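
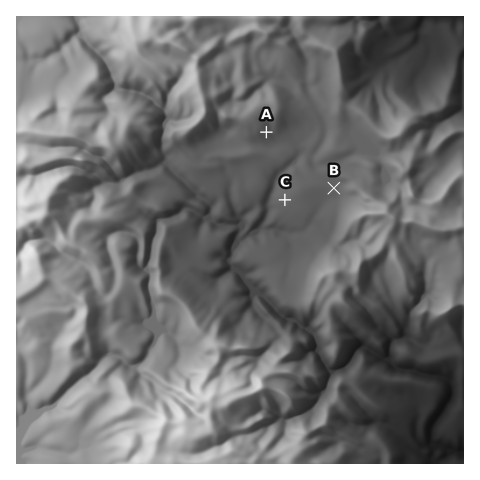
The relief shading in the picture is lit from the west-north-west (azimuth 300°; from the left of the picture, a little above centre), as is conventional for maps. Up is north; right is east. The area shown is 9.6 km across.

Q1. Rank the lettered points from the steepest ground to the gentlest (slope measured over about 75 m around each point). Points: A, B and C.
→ A C B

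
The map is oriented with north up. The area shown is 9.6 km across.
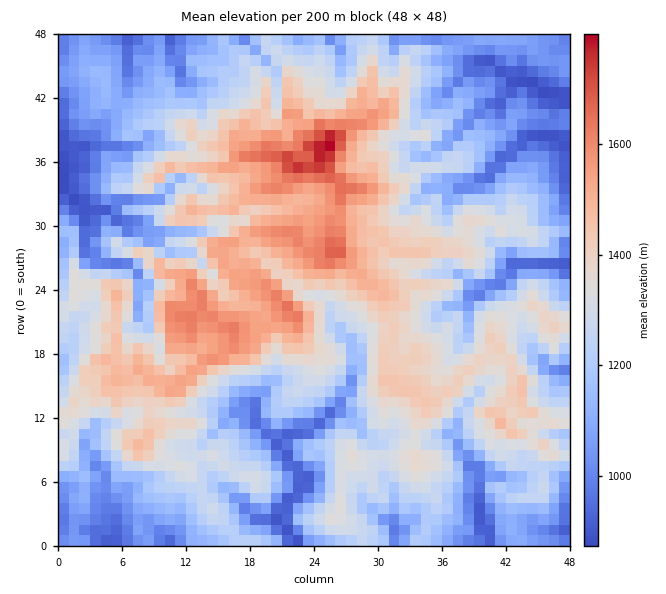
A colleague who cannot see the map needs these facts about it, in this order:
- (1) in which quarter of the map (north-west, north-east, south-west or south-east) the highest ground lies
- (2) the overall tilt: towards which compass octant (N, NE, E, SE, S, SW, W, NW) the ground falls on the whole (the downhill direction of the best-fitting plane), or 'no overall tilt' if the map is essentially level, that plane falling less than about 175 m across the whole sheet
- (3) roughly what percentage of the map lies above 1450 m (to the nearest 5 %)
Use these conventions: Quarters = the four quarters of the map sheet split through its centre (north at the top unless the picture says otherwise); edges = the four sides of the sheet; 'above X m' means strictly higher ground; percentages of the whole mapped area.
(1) The highest point lies in the north-east quarter of the map.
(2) On the whole the map has no overall tilt.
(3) About 15 % of the map lies above 1450 m.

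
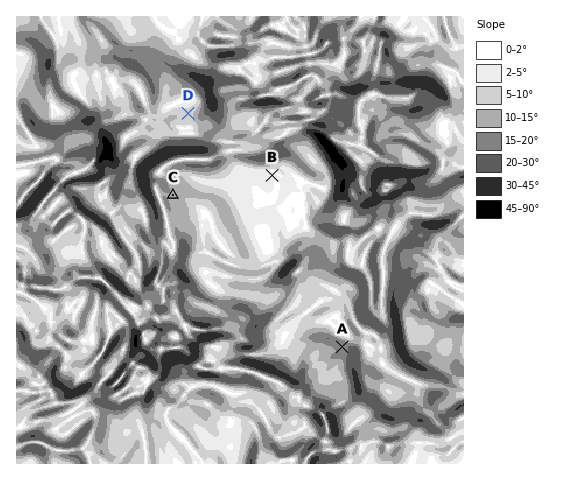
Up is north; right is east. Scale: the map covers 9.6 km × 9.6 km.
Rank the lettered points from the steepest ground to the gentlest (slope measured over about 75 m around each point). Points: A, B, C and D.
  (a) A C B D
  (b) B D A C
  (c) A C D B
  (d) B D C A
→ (c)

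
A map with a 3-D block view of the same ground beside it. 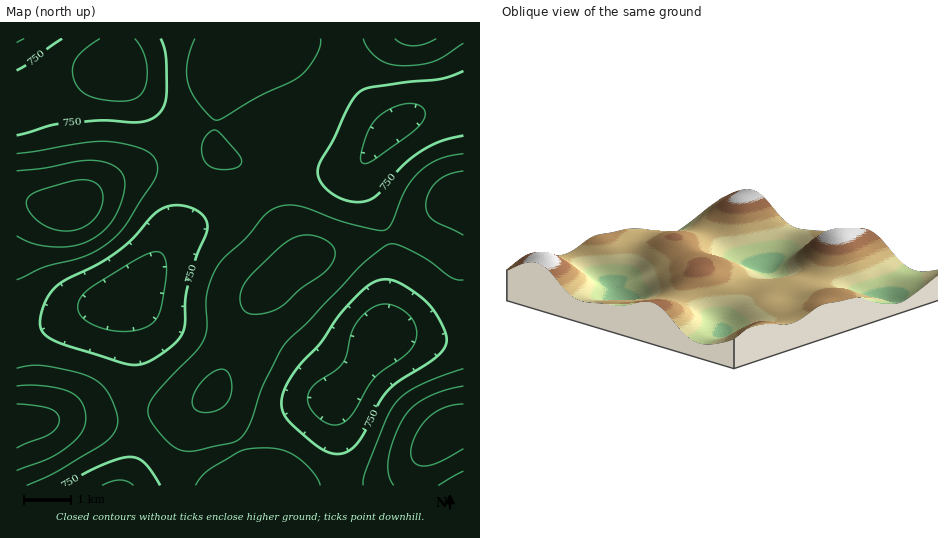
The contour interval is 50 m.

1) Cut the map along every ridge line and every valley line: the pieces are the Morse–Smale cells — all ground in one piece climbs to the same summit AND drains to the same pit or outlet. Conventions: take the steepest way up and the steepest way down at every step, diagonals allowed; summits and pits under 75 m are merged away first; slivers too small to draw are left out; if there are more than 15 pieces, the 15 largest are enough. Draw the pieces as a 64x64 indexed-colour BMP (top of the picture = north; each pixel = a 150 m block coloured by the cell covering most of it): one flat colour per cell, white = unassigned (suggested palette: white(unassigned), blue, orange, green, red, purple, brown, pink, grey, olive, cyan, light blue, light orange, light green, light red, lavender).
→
<image width="64" height="64" href="data:image/bmp;base64,Qk12CAAAAAAAAHYAAAAoAAAAQAAAAEAAAAABAAQAAAAAAAAIAAATCwAAEwsAABAAAAAAAAAA////ALR3HwAOf/8ALKAsACgn1gC9Z5QAS1aMAMJ34wB/f38AIr28AM++FwDox64AeLv/AIrfmACWmP8A1bDFALu7u7u7u7u7qqqqqqqqqqqqoRERERERFVVVVVVd3d3du7u7u7u7u7uqqqqqqqqqqqoREREREREVVVVVVV3d3d27u7u7u7u7u6qqqqqqqqqqoRERERERERVVVVVVXd3d3bu7u7u7u7u7uqqqqqqqqqqhERERERERVVVVVVVV3d3du7u7u7u7u7u6qqqqqqqqqhERERERERFVVVVVVVXd3d27u7u7u7u7u7qqqqqqqqqqEREREREREVVVVVVVVV3d3bu7u7u7u7u7uqqqqqqqqqERERERERERVVVVVVVVVd3du7u7u7u7u7u6qqqqqqqqoRERERERERFVVVVVVVVVXd27u7u7u7u7u7qqqqqqqqoREREREREREVVVVVVVVVVVXXd3d7u7u7u7uqqqqqqqqhERERERERERVVVVVVVVVVVVd3d3d3d3d3dzOqqqqqqhERERERERERFVVVVVVVVVVVV3d3d3d3d3dzMzMzM6qqEREREREREREVVVVVVVVVVVVXd3d3d3d3d3MzMzMzM6ERERERERERERVVVVVVVVVVVVd3d3d3d3d3czMzMzMzMREREREREREREVVVVVVVVVVVV3d3d3d3d3d3MzMzMzMzERERERERERERFVVVVVVVVVVXd3d3d3d3d3czMzMzMzMREREREREREREVVVVVVVVVVVd3d3d3d3d3dzMzMzMzMzERERERERERERFVVVVVVVVVV3d3d3d3d3d3MzMzMzMzMRERERERERERERVVVVVVVVVXd3d3d3d3d3czMzMzMzMzERERERERERERFVVVVVVVVVd3d3d3d3d3dzMzMzMzMzMRERERERERERERVVVVVVVVV3d3d3d3d3d3MzMzMzMzMzEREREREREREREVVVVVVVVUd3d3d3d3d3czMzMzMzMzMRERERERERERERVVURERERRER3d3d3d3czMzMzMzMzMxERERERERERERERERERERFERER3d3d3dzMzMzMzMzMzMREREREREREREREREREREURERER3d3d3MzMzMzMzMzMxERERERERERERERERERERRERERERHd3czMzMzMzMzMzMRERERERERERERERERERFEREREREREdzMzMzMzMzMzMxEREREREREREREREREREUREREREREREMzMzMzMzMzMzMRERERERERERERERERERRERERERERERDMzMzMzMzMzMzERERERERERERERERERFEREREREREREQzMzMzMzMzMzMxEREREREREREREREREUREREREREREREMzMzMzMzMzMzMRERERERERERERERERRERERERERERERDMzMzMzMzMzMzERERERERERERERERFEREREREREREREMzMzMzMzMzMzMzEREREREREREREREURERERERERERERDMzMzMzMzMzMzIiIhERERERERERERREREREREREREREMzMzMzMzMzMzIiIiIiIRERERERERFERERERERERERERDMzMzMzMzMzMiIiIiIiIiEREREREUREREREREREREREMzMzMzMzMzMiIiIiIiIiIiERERERRERERERERERERERDMzMzMzMzMiIiIiIiIiIiIiERERFEREREREREREREREMzMzMzMzMyIiIiIiIiIiIiIiEREUREREREREREREREQzMzMzMzMyIiIiIiIiIiIiIiIhERRGZmZmRERERERERDMzMzMzMyIiIiIiIiIiIiIiIiIhFmZmZmZkREREREREMzMzMzMyIiIiIiIiIiIiIiIiIiImZmZmZmZkREREREQzMzMzMzIiIiIiIiIiIiIiIiIiIiZmZmZmZmZkRERERDMzMzMzIiIiIiIiIiIiIiIiIiIiJmZmZmZmZmZEREREMzMzMzMiIiIiIiIiIiIiIiIiIiImZmZmZmZmZmZkREQzMzMzMiIiIiIiIiIiIiIiIiIiIiZmZmZmZmZmZmZmZDMzMzMiIiIiIiIiIiIiIiIiIiIiJmZmZmZmZmZmZmZmiIgzIiIiIiIiIiIiIiIiIiIiIiImZmZmZmZmZmZmZmiIiIIiIiIiIiIiIiIiIiIiIiIiIiZmZmZmZmZmZmZmaIiIgiIiIiIiIiIiIiIiIiIiIiIiJmZmZmZmZmZmZmaIiIiCIiIiIiIiIiIiIiIiIiIiIiImZmZmZmZmZmZmZoiIiIIiIiIiIiIiIiIiIiKSIiIiIiZmZmZmZmZmZmZoiIiIiCIiIiIiIiIiIiIiKZmSIiIiJmZmZmZmZmZmZoiIiIiIIiIiIiIiIiIiIiKZmZmZIiImZmZmZmZmZmZmiIiIiIgiIiIiIiIiIiIiIpmZmZmZmZzMZmZmZmZmZmiIiIiIiCIiIiIiIiIiIiIpmZmZmZmZnMzMZmZmZmZmiIiIiIiIIiIiIiIiIiIiIpmZmZmZmZmczMzMxmZmZmiIiIiIiIgiIiIiIiIiIiIimZmZmZmZmZzMzMzMxmZmiIiIiIiIiCIiIiIiIiIiIimZmZmZmZmZnMzMzMzMzMiIiIiIiIiIgiIiIiIiIiIiKZmZmZmZmZmczMzMzMzMyIiIiIiIiIiIIiIiIiIiIiKZmZmZmZmZmZzMzMzMzMzIiIiIiIiIiIiIgiIiIiIiIpmZmZmZmZmZnMzMzMzMzMyIiIiIiIiIiIiIIiIiIiIimZmZmZmZmZmczMzMzMzMzIiIiIiIiIiIiIiIIiIiIiKZmZmZmZmZmZ"/>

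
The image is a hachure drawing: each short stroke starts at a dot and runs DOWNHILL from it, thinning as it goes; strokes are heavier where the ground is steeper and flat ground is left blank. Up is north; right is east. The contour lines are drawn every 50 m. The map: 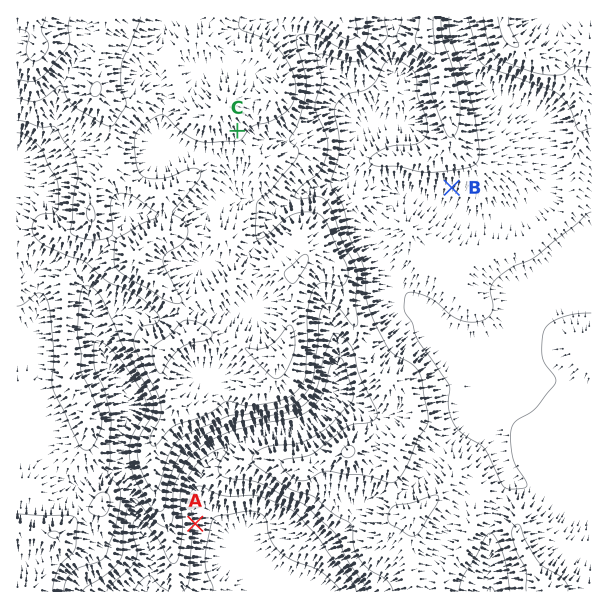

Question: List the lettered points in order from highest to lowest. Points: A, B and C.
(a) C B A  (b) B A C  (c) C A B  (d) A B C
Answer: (a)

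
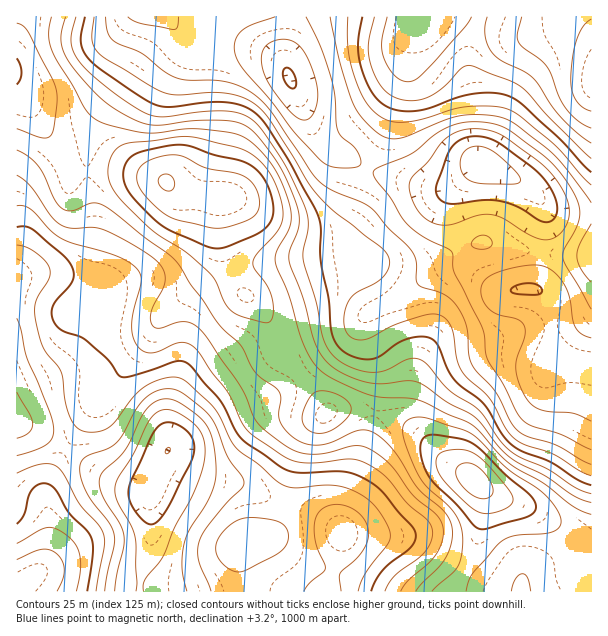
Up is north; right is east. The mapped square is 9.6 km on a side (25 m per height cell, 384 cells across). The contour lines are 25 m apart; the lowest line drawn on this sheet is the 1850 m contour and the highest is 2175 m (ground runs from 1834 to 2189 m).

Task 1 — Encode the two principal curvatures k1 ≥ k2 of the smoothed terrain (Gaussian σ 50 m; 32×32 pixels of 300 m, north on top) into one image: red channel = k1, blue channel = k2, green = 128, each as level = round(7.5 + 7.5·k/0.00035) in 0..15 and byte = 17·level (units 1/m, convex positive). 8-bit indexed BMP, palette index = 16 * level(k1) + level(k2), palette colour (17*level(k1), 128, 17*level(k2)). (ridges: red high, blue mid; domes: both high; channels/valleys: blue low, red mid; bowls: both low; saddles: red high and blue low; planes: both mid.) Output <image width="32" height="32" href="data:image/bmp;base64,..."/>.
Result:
<image width="32" height="32" href="data:image/bmp;base64,Qk02CAAAAAAAADYEAAAoAAAAIAAAACAAAAABAAgAAAAAAAAEAAATCwAAEwsAAAABAAAAAAAAAIAAABGAAAAigAAAM4AAAESAAABVgAAAZoAAAHeAAACIgAAAmYAAAKqAAAC7gAAAzIAAAN2AAADugAAA/4AAAACAEQARgBEAIoARADOAEQBEgBEAVYARAGaAEQB3gBEAiIARAJmAEQCqgBEAu4ARAMyAEQDdgBEA7oARAP+AEQAAgCIAEYAiACKAIgAzgCIARIAiAFWAIgBmgCIAd4AiAIiAIgCZgCIAqoAiALuAIgDMgCIA3YAiAO6AIgD/gCIAAIAzABGAMwAigDMAM4AzAESAMwBVgDMAZoAzAHeAMwCIgDMAmYAzAKqAMwC7gDMAzIAzAN2AMwDugDMA/4AzAACARAARgEQAIoBEADOARABEgEQAVYBEAGaARAB3gEQAiIBEAJmARACqgEQAu4BEAMyARADdgEQA7oBEAP+ARAAAgFUAEYBVACKAVQAzgFUARIBVAFWAVQBmgFUAd4BVAIiAVQCZgFUAqoBVALuAVQDMgFUA3YBVAO6AVQD/gFUAAIBmABGAZgAigGYAM4BmAESAZgBVgGYAZoBmAHeAZgCIgGYAmYBmAKqAZgC7gGYAzIBmAN2AZgDugGYA/4BmAACAdwARgHcAIoB3ADOAdwBEgHcAVYB3AGaAdwB3gHcAiIB3AJmAdwCqgHcAu4B3AMyAdwDdgHcA7oB3AP+AdwAAgIgAEYCIACKAiAAzgIgARICIAFWAiABmgIgAd4CIAIiAiACZgIgAqoCIALuAiADMgIgA3YCIAO6AiAD/gIgAAICZABGAmQAigJkAM4CZAESAmQBVgJkAZoCZAHeAmQCIgJkAmYCZAKqAmQC7gJkAzICZAN2AmQDugJkA/4CZAACAqgARgKoAIoCqADOAqgBEgKoAVYCqAGaAqgB3gKoAiICqAJmAqgCqgKoAu4CqAMyAqgDdgKoA7oCqAP+AqgAAgLsAEYC7ACKAuwAzgLsARIC7AFWAuwBmgLsAd4C7AIiAuwCZgLsAqoC7ALuAuwDMgLsA3YC7AO6AuwD/gLsAAIDMABGAzAAigMwAM4DMAESAzABVgMwAZoDMAHeAzACIgMwAmYDMAKqAzAC7gMwAzIDMAN2AzADugMwA/4DMAACA3QARgN0AIoDdADOA3QBEgN0AVYDdAGaA3QB3gN0AiIDdAJmA3QCqgN0Au4DdAMyA3QDdgN0A7oDdAP+A3QAAgO4AEYDuACKA7gAzgO4ARIDuAFWA7gBmgO4Ad4DuAIiA7gCZgO4AqoDuALuA7gDMgO4A3YDuAO6A7gD/gO4AAID/ABGA/wAigP8AM4D/AESA/wBVgP8AZoD/AHeA/wCIgP8AmYD/AKqA/wC7gP8AzID/AN2A/wDugP8A/4D/ALioudiWcYGVloaGpqaGdpeGk6OmqLen6OaGdnV1iJiX2Mq62bdzgJOVpqi4p4eHl6e1k4WmlnW19caGdWWGl4enyLnI6LahgISnysq5qKiolnRTdJNyQmPk9oVUZZWWh4TFt6nb2LKQlZeoybm4uKiGQzNkg4JRMLHzpGWVtcbHdcbGpaaUYWB1hoamp4aVpJRzVHV1lHJBo/bY5/f39fWo2tiFgoFCYXSHhqWUgpKjhHV1dmWUtbf4+/n2+Pi1lLjZxoKSo4OAg4WVtJJyo7ODc3R2dITI+fn8+PS2t3VUh7bTopXXpYBhU4PUo3SWx7elgoWVtPf4+PrXcXKklGRjgsO2qOm4YDAhUrXHuMjZ68qjk7XV9+fX95MgQpOTc2Nkprm56LZQUFNyldrZ19jr+9bT1dbntqb2o0BCc5SFhYaoqbno1XFglaW0x6aFhrjr+PXWuLeVlcfEcmNlhoeGl5eXmMf1tKGjp6anpoWk5efHtKWmtqWElKODY3aHh4eXlZaGhsXHpJGXqKeZqOf1pGRic7bHtoRTgoRldYaFlriXl4eWttiWgZanhpfI58VSQmN2qMjHlmR1l4Z1hZV1uLiWlpSm6beThaeFpdbHplNBZIWXp9i5pbS4p5SltpS526iFdJba16WFqLnHx7iXhFNig4SWyLmFg6e3k5O2lKbIt3ZkhJe2pYW4ysq5qIaTlIaDg5S2toNAYHJhYqV1Y5O0dWV0c4OVlsWmt6eHhIOluaiVlJSTooNzYlJ0qHVjg6SFdXRjc5W2tJOyonNldJa5ybemppWmyOf28/TpdIO2pYaGhIWWpqenhrW1k4OElreop6a11dnJ19bCs7iClOm3hYWEl8nHqKmoy+vmwrOnmJaFZXSVucqYdkBRs5Kl+7iTk5bJ6be3ucrq+taxo5eXl4ZlZIOWp5aTYFGyhKbZp6O02PvaprbJyvv6pHBzhZWUk3ODk4SEgnBgc7R1pseGk7T4++vIxbfK+9qSYGKElKOUlaSCQWCAYFOGyIa2t4aUxOXX+ummh8f3poCAhHWVtqemlFAgQHOGhZbHp8eWhqXVxJKW17an2fiUgJCmhYS1tKOSYUFihZeWl9e4uIaVtraVYmKVp6na6ZJwgqakpMW1t6e0xcSzpqbJ2qepp8a2l3ZlY3OUpcTDcGBzhZO2ydvb6OXmtpSVtsnKp8jYxpaFhXV1ZIKSsaJgUHV1hLnayrmopaWVhpWlp6m4t7V0U3SFhnZkhJSlk2FihoWWutmnp5d0g7e4tqWVl7e1omFBZIeXhXWWppWDc4OFhaW52aioqIWTuLmol5aWtcW2lYKDdYWVhpeXlpaWpJWWlJbIuKi4lpKWmJeIh5Y="/>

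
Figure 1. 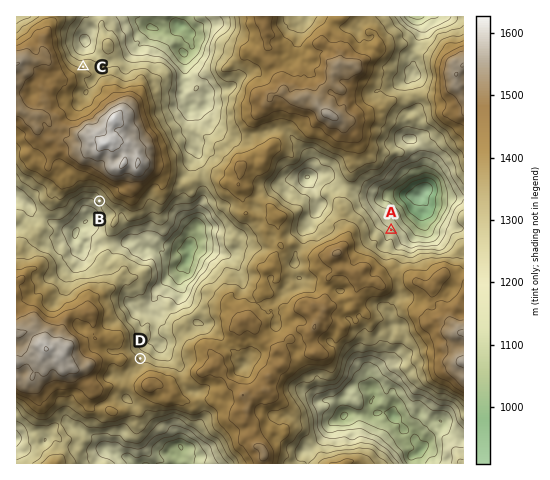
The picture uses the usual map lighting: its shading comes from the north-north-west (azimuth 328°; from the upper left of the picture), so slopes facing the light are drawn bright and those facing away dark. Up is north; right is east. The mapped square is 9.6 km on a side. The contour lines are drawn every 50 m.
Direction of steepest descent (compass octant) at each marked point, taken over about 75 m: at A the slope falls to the NE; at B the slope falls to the SW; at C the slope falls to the N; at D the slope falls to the NE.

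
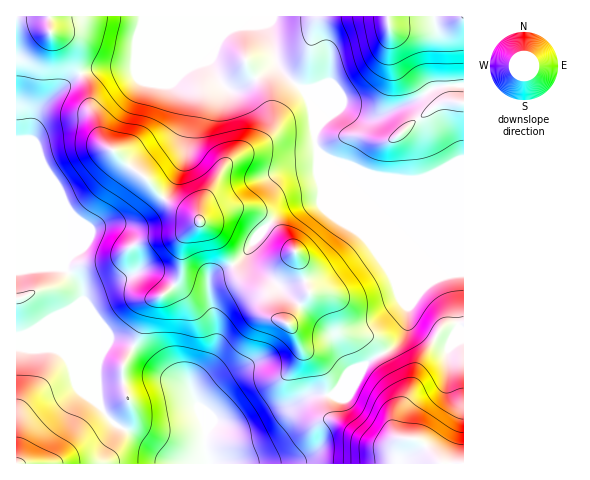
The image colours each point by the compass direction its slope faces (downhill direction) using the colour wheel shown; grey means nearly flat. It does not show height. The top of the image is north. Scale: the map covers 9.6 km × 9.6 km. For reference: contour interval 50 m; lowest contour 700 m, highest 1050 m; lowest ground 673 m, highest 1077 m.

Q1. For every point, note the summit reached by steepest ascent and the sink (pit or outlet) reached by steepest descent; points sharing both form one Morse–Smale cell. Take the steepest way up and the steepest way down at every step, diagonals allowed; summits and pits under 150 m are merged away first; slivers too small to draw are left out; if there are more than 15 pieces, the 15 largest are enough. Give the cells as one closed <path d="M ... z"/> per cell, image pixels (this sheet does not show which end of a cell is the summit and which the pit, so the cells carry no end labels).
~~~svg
<path d="M252 16l-236 1 0 253 48-2 17 19 3 15 16 39 0 14 11-16 14 4 15 8 21 20 24 13 5 5 10 21 7 20 7-8 21 6 13-1 60-31 25-1 18-23 39-22 13-15 5-15 0-14-48-117-28-29-15-10-2-7-3-34-9-20-21-18-6-9-20 17-21 12-7-1-12-15-6-15 8-18 7-10 24-11z"/><path d="M335 161l-2 0 28 31 47 114 0 14-2 10-5 9-11 11-39 22-18 23-25 1-60 31-13 1-21-6-7 8-7-20-10-21-5-5-24-13-21-20-15-8-14-4-11 16 0-14-16-39-3-15-17-19-29 0-19 3 0 76 13 3 24-2 8 4 9 9 12 29 18 15 13 18 20 11 42 28 11 2 277 0 1-288-31 0-14 3-38-2-16-3z"/><path d="M463 16l-192 0-4 9 6 16 3 21 5 8 22 19 7 12 7 49 16 11 32 13 16 3 38 2 14-3 30 0z"/><path d="M22 347l-6 1 1 116 168-1-16-4-26-19-30-17-13-18-18-15-12-29-9-9-8-4-24 2z"/><path d="M270 16l-17 0-4 5-19 8-12 13-8 21 10 19 8 8 7 1 10-5 30-23-1-17-7-21z"/>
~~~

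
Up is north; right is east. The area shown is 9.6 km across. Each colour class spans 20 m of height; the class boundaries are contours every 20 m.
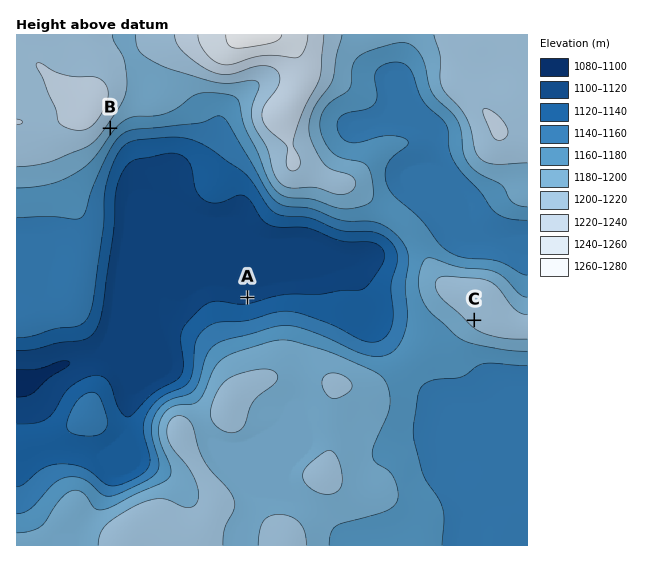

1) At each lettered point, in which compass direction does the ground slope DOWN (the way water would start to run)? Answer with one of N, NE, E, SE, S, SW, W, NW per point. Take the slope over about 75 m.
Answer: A N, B SE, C SW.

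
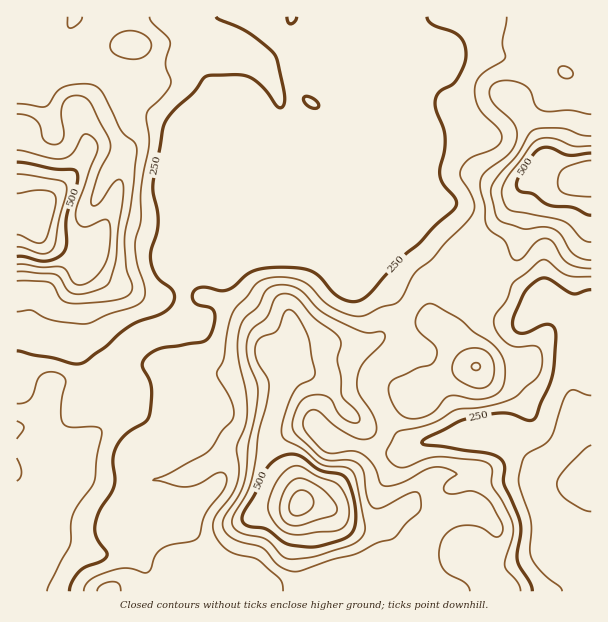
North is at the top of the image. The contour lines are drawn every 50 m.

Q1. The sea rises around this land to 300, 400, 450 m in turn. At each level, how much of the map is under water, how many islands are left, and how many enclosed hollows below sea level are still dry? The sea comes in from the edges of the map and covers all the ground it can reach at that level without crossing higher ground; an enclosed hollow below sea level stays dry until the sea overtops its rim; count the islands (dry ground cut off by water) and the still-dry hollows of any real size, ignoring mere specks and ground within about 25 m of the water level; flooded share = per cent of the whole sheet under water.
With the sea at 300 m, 52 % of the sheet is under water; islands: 0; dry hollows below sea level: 0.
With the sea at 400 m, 84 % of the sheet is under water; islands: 2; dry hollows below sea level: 0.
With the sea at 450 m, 91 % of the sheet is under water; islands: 1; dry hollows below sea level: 0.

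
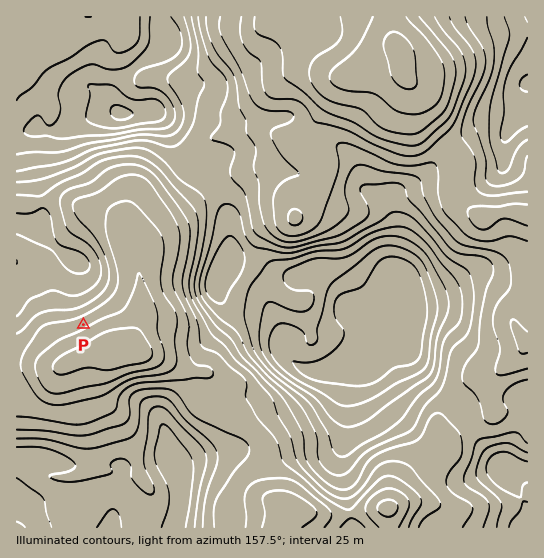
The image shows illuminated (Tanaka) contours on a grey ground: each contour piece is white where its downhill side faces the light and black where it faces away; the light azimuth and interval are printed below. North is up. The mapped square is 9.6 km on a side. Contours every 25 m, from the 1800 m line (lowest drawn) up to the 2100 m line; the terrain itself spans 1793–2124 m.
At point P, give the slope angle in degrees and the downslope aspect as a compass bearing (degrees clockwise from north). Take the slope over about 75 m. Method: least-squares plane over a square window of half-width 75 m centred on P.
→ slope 6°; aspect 153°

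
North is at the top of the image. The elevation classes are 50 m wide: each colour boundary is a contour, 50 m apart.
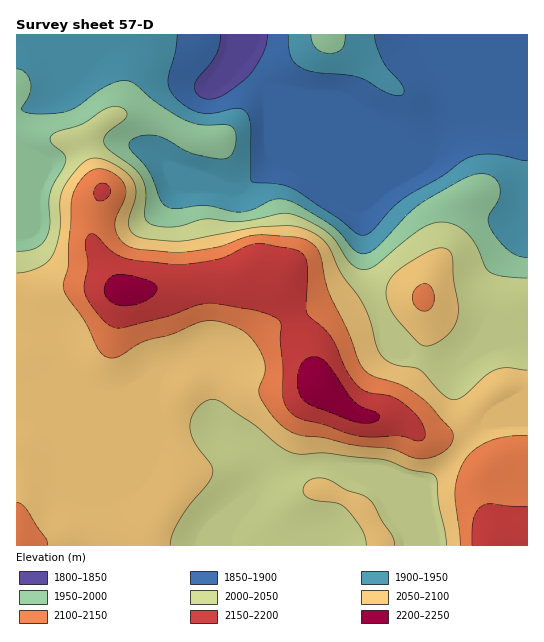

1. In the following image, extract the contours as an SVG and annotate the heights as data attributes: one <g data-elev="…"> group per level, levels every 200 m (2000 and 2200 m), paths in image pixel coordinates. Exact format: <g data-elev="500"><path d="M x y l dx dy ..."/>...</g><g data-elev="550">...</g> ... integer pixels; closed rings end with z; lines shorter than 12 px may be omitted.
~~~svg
<g data-elev="2000"><path d="M527 278l-25-2-12-4-5-5-7-19-8-12-11-9-13-5-12 1-12 5-45 37-12 5-8-2-7-5-15-23-9-9-19-11-16-6-10 0-43 8-33-3-31 8-13 0-10-3-4-3-2-4 1-25-4-15-9-10-25-18-4-6 0-4 3-6 15-12 5-5 0-4-2-2-8-4-11 3-23 14-25 8-7 5-1 3 1 4 13 10 2 7-2 7-10 17-4 9-1 10 1 20-1 9-4 8-7 7-9 3-12 1"/></g><g data-elev="2200"><path d="M358 423l15 0 5-3 2-4-4-4-14-5-8-6-23-32-8-9-9-4-9 4-6 8-2 11 1 12 4 8 11 7z"/><path d="M119 305l12 0 14-4 10-8 2-6-6-6-17-5-13-2-8 2-7 7-2 9 5 8z"/></g>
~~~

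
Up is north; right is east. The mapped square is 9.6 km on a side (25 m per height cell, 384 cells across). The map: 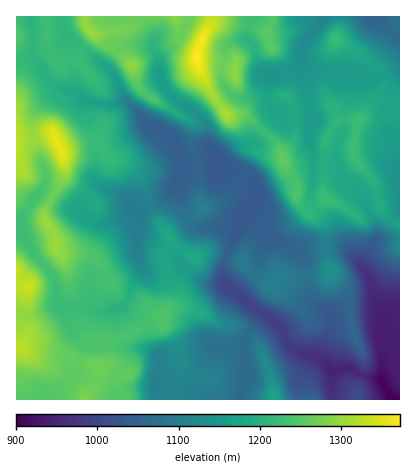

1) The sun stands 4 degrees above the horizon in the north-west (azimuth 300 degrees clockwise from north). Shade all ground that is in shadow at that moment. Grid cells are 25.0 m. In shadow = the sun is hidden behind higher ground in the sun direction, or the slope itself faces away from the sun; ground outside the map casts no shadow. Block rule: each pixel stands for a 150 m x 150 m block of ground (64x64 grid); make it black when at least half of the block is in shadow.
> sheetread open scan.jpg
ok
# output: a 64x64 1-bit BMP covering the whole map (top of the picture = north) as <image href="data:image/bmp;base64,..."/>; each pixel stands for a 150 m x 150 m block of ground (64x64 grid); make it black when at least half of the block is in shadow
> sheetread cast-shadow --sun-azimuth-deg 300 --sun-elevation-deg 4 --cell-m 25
<image width="64" height="64" href="data:image/bmp;base64,Qk0+AgAAAAAAAD4AAAAoAAAAQAAAAEAAAAABAAEAAAAAAAACAAATCwAAEwsAAAIAAAAAAAAA////AAAAAAAABB/+GB+8PgAAH/wYH7g8AAAf+Bgf+D4AAB/wHh/4PwAAD/AfH7A/AAAP//8/Ej8AAA///j8CPwwAD//+PgA/DAAf//58AH8GAD///3hwfwOAD///MHB/AwAAf/8AcH8BgAB//wAw/wfgAH/7wAD/H/AAPP/gAP8/4AAM/8AA/z/AYAX/gAD/P4BgB/+AD/8fAHAH/wAP/h5geAf+AA/8HHg8B/4AB/hIeHwD/AAH+WD4+AP4AAf/QPH4AfAAB/0AYfgB8AAH/ADB8ADwAA/8AMDwGDAAD/8A4Hg8EAAf/wH//D/4AP/9A//+P/gAf3gH///5+AB+c0f///nwADxH4///+GABwAfz///4AAHAB/n///gAAcAH/f//+AABwA98///4AAHADzz///gAAcAfPP//+AAHwB44/7/4AAfAPnj/H/gAB8B8cP4f8AAHiHwA/B/j4MOMfAH4/+PH4Yx8QfD/55/hhH5BwP/HH/GEfGCA/44f/YA4YAB//B/9gDB4AH/8A/2AAHwB+fw/+4AAeAPh8H/7AAAwAcPgf/8AACABx8D//wAAAAGPwf//gAAAAQ+B///gAwAAD4H//+ADAAwHg///wAAACAcD///HIOAABwH/n8cA4AMPAf+fw+BgBj8B/x/D4EAADwD/P8PgAAAHkH4fQcAACAAQfB4hwA=="/>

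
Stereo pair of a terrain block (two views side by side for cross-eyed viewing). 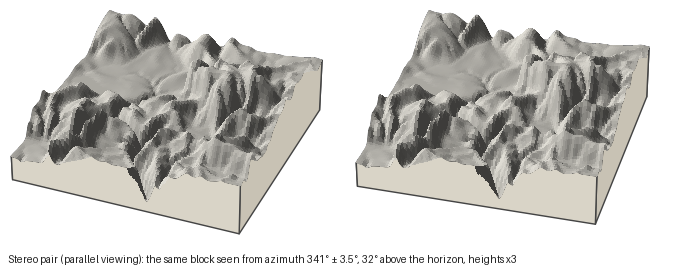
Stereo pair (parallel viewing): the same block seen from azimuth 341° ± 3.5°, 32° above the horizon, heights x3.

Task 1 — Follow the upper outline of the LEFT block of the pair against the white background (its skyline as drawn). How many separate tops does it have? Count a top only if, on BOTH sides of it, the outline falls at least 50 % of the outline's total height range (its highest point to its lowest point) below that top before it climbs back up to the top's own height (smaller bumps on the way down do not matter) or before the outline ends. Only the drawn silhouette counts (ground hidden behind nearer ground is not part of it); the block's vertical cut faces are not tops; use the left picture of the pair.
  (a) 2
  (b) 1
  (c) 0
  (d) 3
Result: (c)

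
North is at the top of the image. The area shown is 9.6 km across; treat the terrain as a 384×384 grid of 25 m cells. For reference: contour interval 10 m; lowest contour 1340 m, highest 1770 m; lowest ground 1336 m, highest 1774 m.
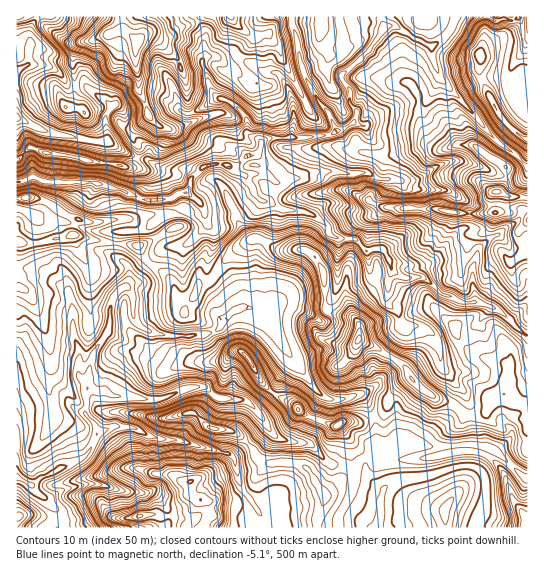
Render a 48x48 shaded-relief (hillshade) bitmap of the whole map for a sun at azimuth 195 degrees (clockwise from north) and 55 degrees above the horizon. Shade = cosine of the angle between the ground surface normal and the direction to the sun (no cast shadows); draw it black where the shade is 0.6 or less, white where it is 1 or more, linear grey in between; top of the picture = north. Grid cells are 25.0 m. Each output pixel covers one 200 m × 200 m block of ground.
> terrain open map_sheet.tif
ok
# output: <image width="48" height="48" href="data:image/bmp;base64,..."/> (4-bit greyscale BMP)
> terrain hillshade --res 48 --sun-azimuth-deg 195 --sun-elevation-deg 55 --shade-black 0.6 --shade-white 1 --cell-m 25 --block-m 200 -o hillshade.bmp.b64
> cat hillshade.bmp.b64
<image width="48" height="48" href="data:image/bmp;base64,Qk32BAAAAAAAAHYAAAAoAAAAMAAAADAAAAABAAQAAAAAAIAEAAATCwAAEwsAABAAAAAAAAAAAAAAABEREQAiIiIAMzMzAERERABVVVUAZmZmAHd3dwCIiIgAmZmZAKqqqgC7u7sAzMzMAN3d3QDu7u4A////AIiImby5mqmYmId4iIiImIiJiJmZiIiJmWZ4mruGVneJmYeIiYiYmYiIiImYiIiJp0R5qphDRFeamHZ4mYiZmIiIiIiIiIialVeJmHZomaqph2ZomZmZh4iIiId3d4iZdIqYd3erzLuYZmVpmZqpd4iJmYiHdniZVqqYdlaImGVDI0R5mZmXZ4iZmZqpmImnepqqmHVDMhAAACWahmZVeZmYiZmZqqqXq5maqZdUMQESWKvKYzRXm6mYiIiJmqmaqZiZmZh1RHqrzdynNHmrvLmZmZmaqqu7mZmJmHmpm83e23UzN6zcuZiJmZq6qru6qZmIh4qqqXVogwATaszIQSRomau7qZmZqZmYiIh3VDEAABRXvcpQAzRomqu6l3iZmJmYiId3iapzAnus3YMAe7qYiruWVoiIiJmZh4maq8u7q7zN2DEWzty6mrlDV4iIh5mZiJmquqmrzMvNoiNpvMzLu5VFeYiIh5mYiJmqqYiJqarcMEeKmJu7yURXmZmIh5mYiKmJmId3ZmaDAmibp4qqcyRomYiId6mYiap3h2d3ZmMAFYmrqHiWIkZ5qYeIZqmYiZmIh4mqqXUiV4mZZ3dkRniaqIeGWKqYiZiJiKqqqYh3eIiGiIcyR5qqhmdmmqmIiZiYiZmYiImIiIh3qXQRR4mXVWZ5uqmIiamYiYmIiZmZmYiZmHQ0aId1eZmruod4mqmZiZmHiJmZmZmqqHZWh3ZYu6u7uniImpmZmql3eImaqqu7p3dnh4eKqZqqqZmZqpiIq5dnd3mqq8zchVZXeKqpmZmqmaqqqoiJqod3Z2iaqru5Q0RXiaqqmZmZiZmaqoiJh3iIdlV5mHZkAlWaqqqqqZqHiXd4iIiIdmiZhmZlVDMgFprMzLqqqpqpmWeIh3d4h3d3d4h0I0MjarvMzdy8u6vLqYmYdTRmZmVVZ5mGVWd4qpq7u7qqh4q6qYhkMkVURXd2eZl3eImquqqYQhIzJImpmAAAJFZoq7upiqhniYh3iIZBABJFerqHZHNpq8ze7cuqmIZXmIh2ZUIRV4mZqpdVU7zu7u7tupmZqHZ4iJmqmYiJqru6h3eHVI7ty5dlaJu7upmpiaqqq7uqmru7qqqDOVpTIQI2qrzMuqqqmZiIiImIiaqaqqckrUECRombu93Lmaq6q6iZl2ZnmZmHdlJc21WKzNurnNqHmsy6zLu8qJd4iZh3dUW9lZq8zLmXiqVGiaqLy7q7ebiamIh3dmvKVqu6mGaIqnV5l2acuqq3a5mqqph3Zqy2eKqZZmisy3eal3rMqpqlq4q7qph2acyGiJiHaIveynebh6y6mIp4uXqqmZh2i7p3iIdmmqzdyni6V6qYd5laqJl4iHd4qqmIiJiIq8y7uYq3WJiZmqdqmal3d3d4mZmIh5iavN26qZuWeZqaqpaKmZmXd3d4dniIhpm7qqupmJl3iauqqXWZmIiYd3eZdEd3d6u5ZVeIhndniqu5d1WZmIiId4mZhjREV7uVVVVodVZnmrunZVaZmIiIiKmZl0ESSA=="/>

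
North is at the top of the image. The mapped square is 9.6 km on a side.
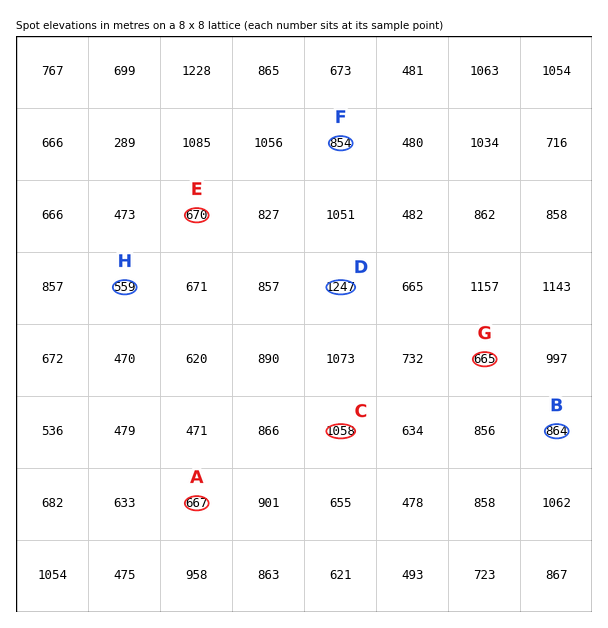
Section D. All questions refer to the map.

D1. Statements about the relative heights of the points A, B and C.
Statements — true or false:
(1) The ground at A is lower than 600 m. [false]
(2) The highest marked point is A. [false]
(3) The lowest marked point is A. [true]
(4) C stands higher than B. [true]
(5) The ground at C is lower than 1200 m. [true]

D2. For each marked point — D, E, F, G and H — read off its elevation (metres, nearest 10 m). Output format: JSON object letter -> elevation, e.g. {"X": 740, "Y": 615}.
{"D": 1250, "E": 670, "F": 850, "G": 670, "H": 560}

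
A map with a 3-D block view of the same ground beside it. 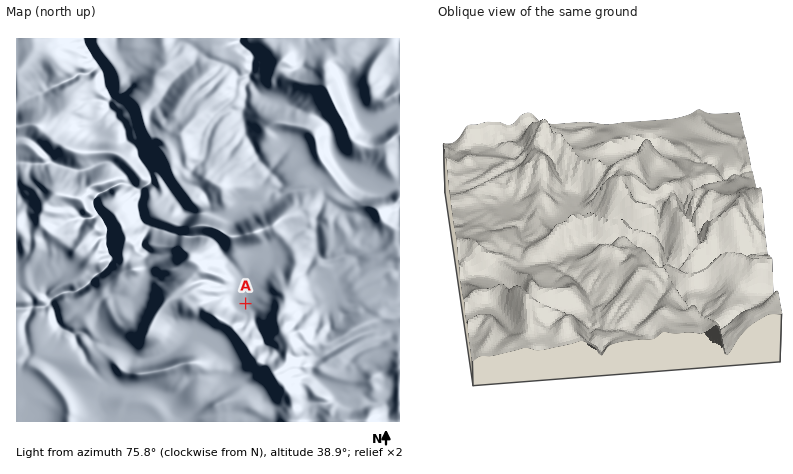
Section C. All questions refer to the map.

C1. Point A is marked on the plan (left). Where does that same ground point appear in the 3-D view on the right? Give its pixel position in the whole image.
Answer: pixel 573 198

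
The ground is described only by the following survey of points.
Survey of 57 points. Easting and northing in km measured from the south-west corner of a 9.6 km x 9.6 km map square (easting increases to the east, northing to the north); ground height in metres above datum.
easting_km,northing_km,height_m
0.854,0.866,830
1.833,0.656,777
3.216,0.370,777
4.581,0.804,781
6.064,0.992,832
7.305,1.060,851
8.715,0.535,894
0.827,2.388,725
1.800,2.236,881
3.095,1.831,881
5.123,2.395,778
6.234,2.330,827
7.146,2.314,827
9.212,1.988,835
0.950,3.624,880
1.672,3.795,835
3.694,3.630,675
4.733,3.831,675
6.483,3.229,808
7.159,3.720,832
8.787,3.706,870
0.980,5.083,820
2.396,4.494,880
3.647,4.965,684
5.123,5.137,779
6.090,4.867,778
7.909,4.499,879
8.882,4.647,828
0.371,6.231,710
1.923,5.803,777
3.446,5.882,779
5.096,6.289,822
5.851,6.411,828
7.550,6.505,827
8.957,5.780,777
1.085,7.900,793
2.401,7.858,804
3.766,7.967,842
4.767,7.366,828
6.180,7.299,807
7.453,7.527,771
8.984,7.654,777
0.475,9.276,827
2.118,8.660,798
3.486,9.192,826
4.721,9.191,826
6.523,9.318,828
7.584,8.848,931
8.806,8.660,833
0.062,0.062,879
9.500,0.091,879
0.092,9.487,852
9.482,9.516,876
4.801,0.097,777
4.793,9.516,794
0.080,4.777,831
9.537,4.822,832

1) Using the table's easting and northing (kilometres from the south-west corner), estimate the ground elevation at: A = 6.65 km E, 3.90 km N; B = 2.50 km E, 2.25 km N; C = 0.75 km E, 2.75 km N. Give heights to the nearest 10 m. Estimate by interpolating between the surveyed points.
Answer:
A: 780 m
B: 880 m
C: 710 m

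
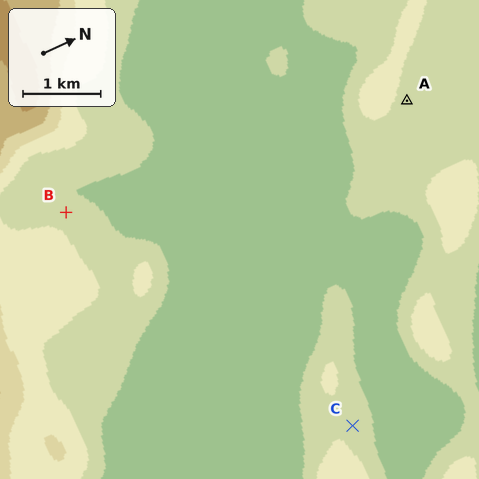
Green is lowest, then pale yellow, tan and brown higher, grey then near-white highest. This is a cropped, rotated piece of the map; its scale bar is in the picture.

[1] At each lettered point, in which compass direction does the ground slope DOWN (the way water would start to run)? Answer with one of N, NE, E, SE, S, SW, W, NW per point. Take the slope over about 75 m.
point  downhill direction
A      NE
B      NW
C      N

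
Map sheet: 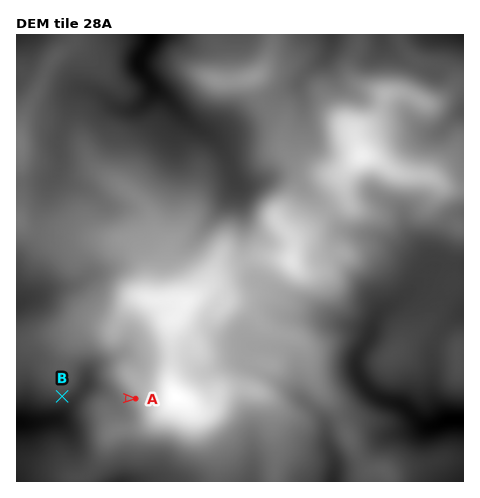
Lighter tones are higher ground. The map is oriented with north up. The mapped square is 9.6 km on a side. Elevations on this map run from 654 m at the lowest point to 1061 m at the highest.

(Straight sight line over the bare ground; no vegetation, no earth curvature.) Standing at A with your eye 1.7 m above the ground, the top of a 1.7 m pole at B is visible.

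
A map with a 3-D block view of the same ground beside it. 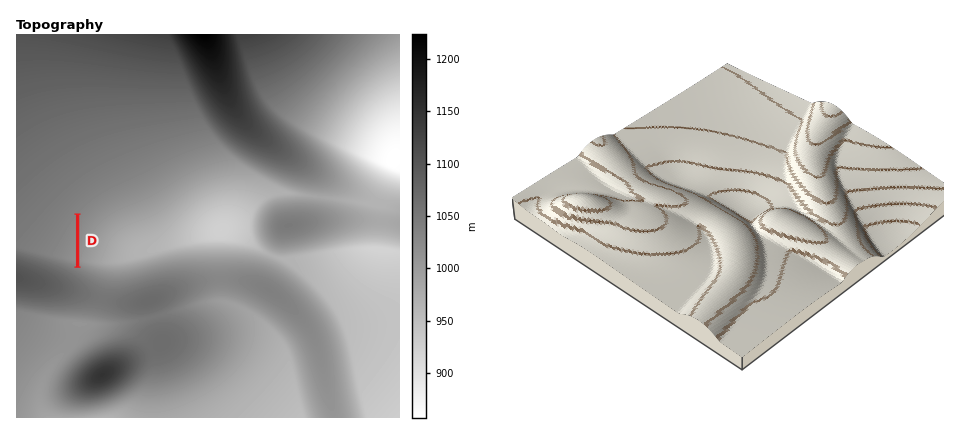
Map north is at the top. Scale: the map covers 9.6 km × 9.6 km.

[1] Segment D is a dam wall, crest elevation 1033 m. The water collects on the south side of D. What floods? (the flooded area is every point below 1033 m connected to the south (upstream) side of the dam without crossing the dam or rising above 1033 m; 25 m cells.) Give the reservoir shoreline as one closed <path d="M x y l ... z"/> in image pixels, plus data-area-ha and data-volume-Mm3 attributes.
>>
<path d="M76 217l-23 37 3 4 18 8 2 0 0-49z" data-area-ha="38" data-volume-Mm3="2.21"/>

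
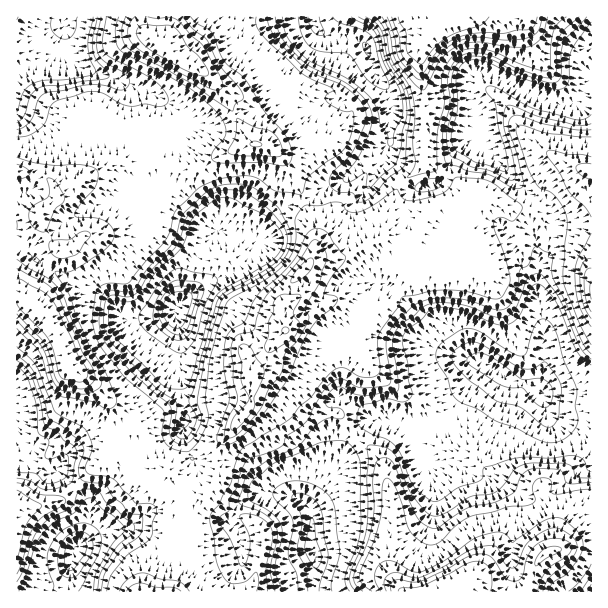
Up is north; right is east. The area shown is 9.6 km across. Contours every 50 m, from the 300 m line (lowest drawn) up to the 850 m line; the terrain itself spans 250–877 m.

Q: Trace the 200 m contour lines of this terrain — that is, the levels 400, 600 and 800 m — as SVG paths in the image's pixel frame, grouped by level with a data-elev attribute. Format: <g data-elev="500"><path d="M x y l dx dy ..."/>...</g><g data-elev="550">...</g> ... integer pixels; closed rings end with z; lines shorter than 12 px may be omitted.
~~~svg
<g data-elev="400"><path d="M308 591l-2-21-9-21 5-22 0-9-3-8-7-12 1-3 4-2 8 1 8 4 5 6 4 9 2 24 4 20-8 25-1 9"/><path d="M69 578l-6-2-4-6-1-12 1-9 4-9 6-6 6-2 8 0 5 2 4 5 1 6-1 6-13 22-4 4z"/><path d="M545 426l-23-18-7-3-18-4-27-20-16-18-2-6 2-6 11-7 9-2 9 3 39 23 9 1 12-7 3 0 13 18 3 12-4 27-6 7-3 1z"/><path d="M174 340l-12-8-8-11-1-7 3-14 8-12 10-7 6-1 20 3 3 4 1 4-12 39-7 9-5 1z"/><path d="M368 55l-5-7 0-6 3 1 4 4 1 6-2 3z"/><path d="M319 17l5 15 0 3-3 1-4-1-5-4-4-14"/></g><g data-elev="600"><path d="M267 591l-1-24 7-30-1-6-2-6-6-5-7-4-11-2-6 1 0 3 9 16 1 8-3 19-2 4-3 1-3-3-9-24-11-17 2-6 8-6 1-12 7-10 7-23 5-7 18-5 15-7 4-9 13-9 8-8 16-28 12-12 4-1 5 0 12 7 6 2 22-2 5-2 2-6-5-30 1-12 9-15 17-15 16-7 20-1 19 2 27 10 11-1 5-6 6-13 3-20 8-5 5-15 1-2 3-2 15 9 0 15 1 9 13 24 16 39 9 12"/><path d="M581 591l10-15"/><path d="M17 574l6-14 6-24 6-11 7-8 20-11 4-5-1-3-3-2-23-2-13-9-9-2"/><path d="M591 483l-22 1-3-2-3-9-4-3-28-1-5 2-5 5-5 13-4 5-18 9-26 5-28 19-6 2-9-4-8-7-24-56-6-4-7 1-4 5-3 12 1 31-3 23-4 13-13 33 2 9 7 6"/><path d="M182 444l-8-3-4-6-1-6 3-16-2-8-37-31-23-25-6-8-5-17 2-25 3-5 4-3 20 1 7-4 14-21 23-24 11-28 23-22 16-8 24 0 11 5 22 19 11 22 0 15-6 12-9 10-20 12-27 14-7 8-16 57-7 37-1 8 4 10 0 8-9 17-4 4z"/><path d="M17 355l10 9 7 8 15 47 14 8 15 13 5 6 1 7-5 15 2 11 5 3 19 3 8 12 9 6 6 9 14 4 0 12-1 6-18 14-6 6-12 19-4 18"/><path d="M417 191l-2-2 0-3 8-6 12-1 6 3-1 4-5 4-10 2z"/><path d="M591 130l-16 0-32-6-24-9-7 2-3 5 0 7 8 24 6 29 0 4-4 3-9-2-22-13-18-3-14-5-7-1-3-2-2-5-1-26 7-30-3-24 4-10 5-8 11-6 16 0 11 3 29 14 20 6 9 0 4-6 1-23 3-12 5-7 14-12"/><path d="M101 17l-4 22 1 14 7 9 22 13 3 6-3 6-7 3-16-5-15 0-44 8-7 6-4 15-4 7-6 6-7 3"/><path d="M365 17l12 7 5 8 7 28 18 30 3 24-3 21-2 30-18 14-15 17-12 6-3-1-4-8-12-1-6-2-4-4-2-6 3-7 16-16 8-11 10-26 0-7-3-8-7-9-11-9-31-14-12-8-27-27-6-12-2-9"/></g><g data-elev="800"><path d="M538 591l3-12 6-9 23-18 2-6-5-5-7-2-9 0-8 2-7 4-9 13-5 18-6 5-6 0-4-3-15-21-5-2-7-1-12 3-20 12-27 12-7 1-12-2-6 0-4 5 0 6"/><path d="M231 429l2 1 4-2 15-17 3-6-1-9 10-22-1-8-6-7-5-9-7-6-5 1-2 6 4 12-1 18 8 18-15 18-3 6z"/><path d="M266 351l3 2 3-1 19-12 5-5 4-11-6-9-1-3 7-13 0-4-18-1-7 6-2 12-4 9-1 15-3 9z"/><path d="M17 314l28 30 4 10 6 23 4 6 4 3 18 3 6-2 6-4 2-5-1-7-11-18-26-58-12-12-28-14"/><path d="M291 282l6-1 11-8 5-9-1-6-4 1-9 9-7 8z"/><path d="M591 268l-3 0-3 4-1 10 2 18 5 12"/><path d="M251 146l7 1 4-1 0-2-4-2-4-1-4 2z"/><path d="M135 17l-5 6-2 9 1 7 6 8 14 9 58 31 9 3 5-1 2-5-2-6-17-31-13-12-11-12-9-5-15 0-8-1"/><path d="M392 17l7 19 3 20 18 18 5-3 7-13 6-7 17-12 19-6 29 0 15-3 12-1 4-3 3-9"/></g>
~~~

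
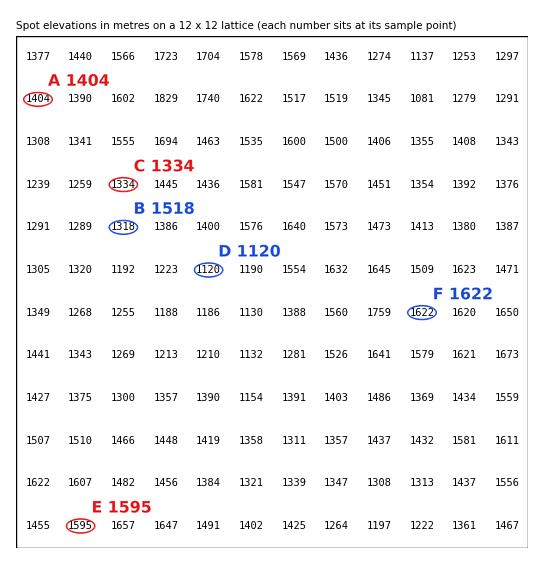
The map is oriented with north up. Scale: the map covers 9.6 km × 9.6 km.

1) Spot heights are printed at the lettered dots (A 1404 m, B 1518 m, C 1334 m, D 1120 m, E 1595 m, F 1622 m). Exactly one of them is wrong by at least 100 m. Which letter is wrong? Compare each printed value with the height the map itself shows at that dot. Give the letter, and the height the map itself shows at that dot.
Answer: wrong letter B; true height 1318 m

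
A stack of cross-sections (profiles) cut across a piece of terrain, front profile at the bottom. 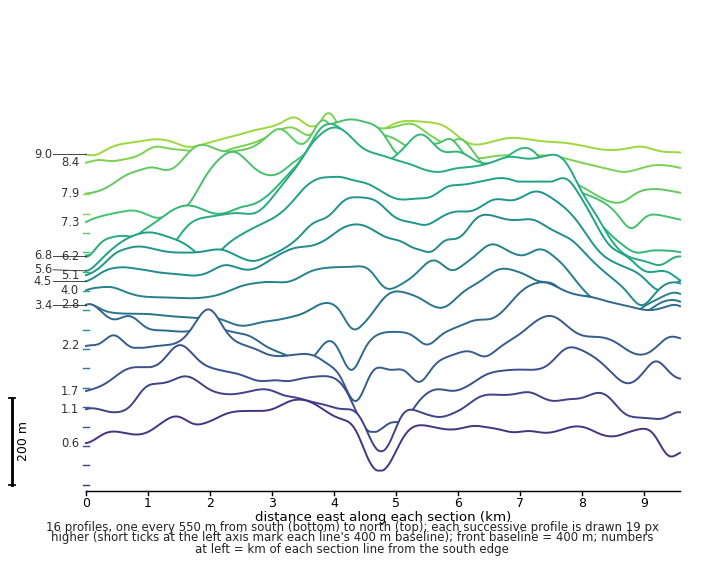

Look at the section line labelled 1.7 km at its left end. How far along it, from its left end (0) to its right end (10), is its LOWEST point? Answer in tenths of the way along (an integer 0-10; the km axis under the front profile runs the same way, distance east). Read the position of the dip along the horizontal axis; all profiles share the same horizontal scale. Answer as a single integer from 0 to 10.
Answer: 5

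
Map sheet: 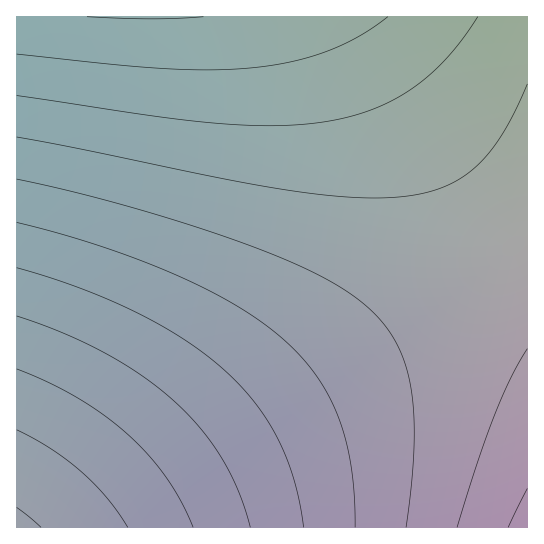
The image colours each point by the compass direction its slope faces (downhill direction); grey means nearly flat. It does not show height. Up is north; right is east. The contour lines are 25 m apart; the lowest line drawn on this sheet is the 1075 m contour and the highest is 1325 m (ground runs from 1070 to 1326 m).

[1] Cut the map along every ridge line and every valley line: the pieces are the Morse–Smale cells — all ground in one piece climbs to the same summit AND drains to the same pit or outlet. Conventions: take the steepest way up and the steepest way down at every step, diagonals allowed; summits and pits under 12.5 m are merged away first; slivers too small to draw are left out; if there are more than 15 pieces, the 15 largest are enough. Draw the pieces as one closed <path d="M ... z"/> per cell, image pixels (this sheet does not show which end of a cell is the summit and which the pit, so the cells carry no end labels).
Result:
<path d="M527 16l-511 1 1 511 85-1 88-62 236-157 85-60 17-14z"/><path d="M527 235l-101 73-326 219 427 1z"/>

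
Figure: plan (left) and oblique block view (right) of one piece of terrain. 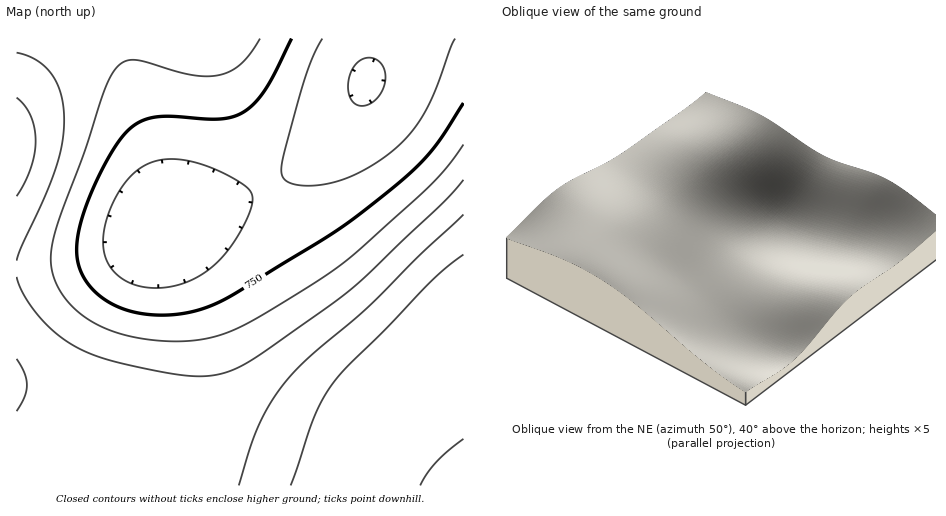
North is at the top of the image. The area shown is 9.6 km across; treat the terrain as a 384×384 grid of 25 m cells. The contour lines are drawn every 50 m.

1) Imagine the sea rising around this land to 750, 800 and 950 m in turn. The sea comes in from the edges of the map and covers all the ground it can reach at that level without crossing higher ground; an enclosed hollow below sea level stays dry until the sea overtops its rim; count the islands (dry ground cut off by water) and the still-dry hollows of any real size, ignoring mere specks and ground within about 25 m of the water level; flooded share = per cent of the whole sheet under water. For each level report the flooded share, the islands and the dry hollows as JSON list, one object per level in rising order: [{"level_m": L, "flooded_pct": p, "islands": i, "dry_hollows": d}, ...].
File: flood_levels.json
[{"level_m": 750, "flooded_pct": 32, "islands": 0, "dry_hollows": 0}, {"level_m": 800, "flooded_pct": 45, "islands": 0, "dry_hollows": 0}, {"level_m": 950, "flooded_pct": 88, "islands": 0, "dry_hollows": 0}]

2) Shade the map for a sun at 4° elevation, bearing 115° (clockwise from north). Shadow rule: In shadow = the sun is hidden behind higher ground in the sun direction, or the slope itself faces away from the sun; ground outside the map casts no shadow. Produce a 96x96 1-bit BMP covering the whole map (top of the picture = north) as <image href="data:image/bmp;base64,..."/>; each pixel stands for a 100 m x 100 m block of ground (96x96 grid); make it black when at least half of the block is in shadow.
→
<image width="96" height="96" href="data:image/bmp;base64,Qk2+BAAAAAAAAD4AAAAoAAAAYAAAAGAAAAABAAEAAAAAAIAEAAATCwAAEwsAAAIAAAAAAAAA////AAAAAAAAAAAAAAAAAAAAAAAAAAAAAAAAAAAAAAAAAAAAAAAAAAAAAAAAAAAAAAAAAAAAAAAAAAAAAAAAAAAAAAAAAAAAAAAAAAAAAAAAAAAAAAAAAAAAAAAAAAAAAAAAAAAAAAAAAAAAAAAAAAAAAAAAAAAAAAAAAAAAAAAAAAAAAAAAAAAAAAAAAAAAAAAAAAAAAAAAAAAAAAAAAAAAAAAAAAAAAAAAAAAAAAAAAAAAAAAAAAAAAAAAAAAAAAAAAAAAAAAAAAAAAAAAAAAAAAAAAAAAAAAAAAAAAAAAAAAAAAAAAAAAAAAAAAAAAAAAAAAAAAAAAAAAAAAAAAAAAAAAAAAAAAAAAAAAAAAAAAAAAAAAAAAAAAAAAAAAAAAAAAAAAAAAAAAAAAAAAAAAAAAAAAAAAAAAAAAAAAAAAAAAAAAAAAAAAAAAAAAAAAAAAAAAAAAAAAAAAAAAAEAAAAAAAAAAAAAAA/wAAAAAAAAAAAAAD/8AAAAAAAAAAAAAH//gAAAAAAAAAAAAP//wAAAAAAAAAAAAf//8AAAAAAAAAAAA////AAAAAAAAAAAB////gAAAAAAAAAAB////wAAAAAAAAAAD////4AAAAAAAAAAH////8AAAAAAAAAAH////+AAAAAAAAAAH/////AAAAAAAAAAP/////gAAAAAAAAAP/////wAAAAAAAAAP/////wAAAAAAAAAP/////4AAAAAAAAAP/////8AAAAAAAAAP/////+AAAAAAAAAP/////+AAAAAAAAAH//////AAAAAAAAAH//////gAAAAAAAAH//////gAAAAAAAAD//////wAAAAAAAAD//////4AAAAAAAAB//////8AAAAAAAAA//////8AAAAAAAAA//////8AAAAAAAAAf/////8AAAAAAAAAP/////8AAAAAAAAAP/////8AAAAAAAAAH/////8AAAAAAAAAD/////8AAAAAAAAAD/////8AAAAAAAAAB/////8AAAAAAAAAA/////8AAAAAAAAAAf////8AAAAAAAAAAf////8AAAAAAAAAAP////8AAAAAAAAAAH////8AAAAAAAAAAH////8AAAAAAAAAAD////8AAAAAAAAAAB////8AAAAAAAAAAB////8AAAAAAAAAAA////8AAAAAAAAAAAf///8AAAAAAAAAAAP///8AAAAAAAAAAAP///8AAAAAAAAAAAH///8AAAAAAAAAAAD///8AAAAAAAAAAAB///8AAAAAAAAAAAA///8AAAAAAAAAAAAf//8AAAAAAAAAAAAP//8AAAAAAAAAAAAH//8AAAAAAAAAAAAD//8AAAAAAAAAAAAA//8AAAAAAAAAAAAAH/8AAAAAAAAAAAAAAAAAAAAAAAAAAAAAAAAAAAAAAAAAAAAAAAAAAAAAAAAAAAAAAAAAAAAAAAAAAAAAAAAAAAAAAAAAAAAAAAAAAAAAAAAAAAAAAAAAAAAAAAAAAAAAAAAAAAAAAAAAAAAAAAAAAAAAAAAAAAAAAAA="/>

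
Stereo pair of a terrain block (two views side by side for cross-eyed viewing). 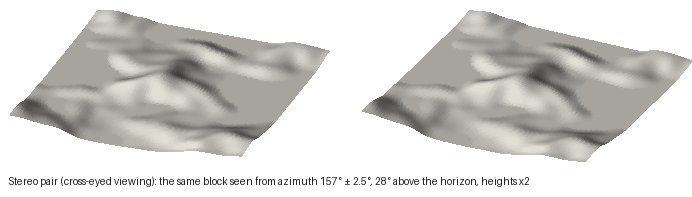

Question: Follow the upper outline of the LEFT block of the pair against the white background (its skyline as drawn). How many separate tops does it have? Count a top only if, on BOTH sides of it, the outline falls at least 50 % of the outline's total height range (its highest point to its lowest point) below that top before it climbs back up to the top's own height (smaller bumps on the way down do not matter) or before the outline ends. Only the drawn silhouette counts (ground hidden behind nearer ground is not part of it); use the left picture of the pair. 0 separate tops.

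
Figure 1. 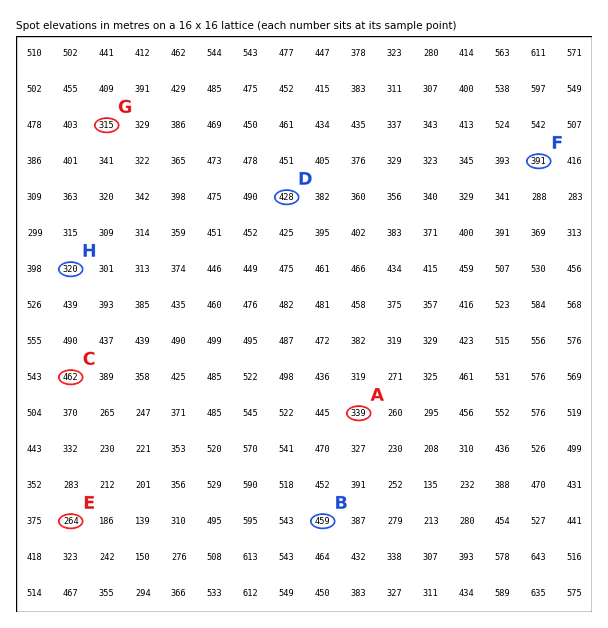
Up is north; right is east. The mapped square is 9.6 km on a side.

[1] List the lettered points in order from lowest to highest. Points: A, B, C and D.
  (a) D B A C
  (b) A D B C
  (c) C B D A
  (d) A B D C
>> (b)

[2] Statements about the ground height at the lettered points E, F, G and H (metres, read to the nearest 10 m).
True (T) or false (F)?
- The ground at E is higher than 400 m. F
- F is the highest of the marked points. T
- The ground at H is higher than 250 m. T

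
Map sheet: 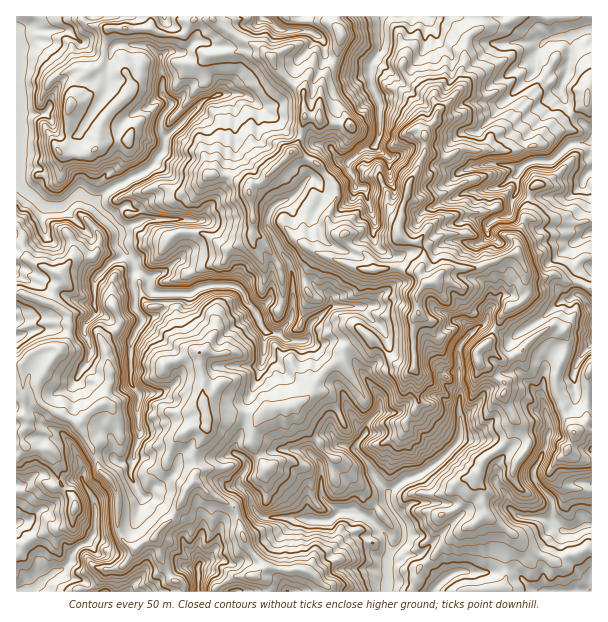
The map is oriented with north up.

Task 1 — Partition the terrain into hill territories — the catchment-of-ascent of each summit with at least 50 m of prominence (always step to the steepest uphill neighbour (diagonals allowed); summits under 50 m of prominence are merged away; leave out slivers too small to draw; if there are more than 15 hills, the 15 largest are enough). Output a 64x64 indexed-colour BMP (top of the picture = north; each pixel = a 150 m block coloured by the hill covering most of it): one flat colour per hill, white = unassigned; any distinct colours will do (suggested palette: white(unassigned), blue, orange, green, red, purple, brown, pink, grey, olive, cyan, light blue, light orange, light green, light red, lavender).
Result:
<image width="64" height="64" href="data:image/bmp;base64,Qk12CAAAAAAAAHYAAAAoAAAAQAAAAEAAAAABAAQAAAAAAAAIAAATCwAAEwsAABAAAAAAAAAA////ALR3HwAOf/8ALKAsACgn1gC9Z5QAS1aMAMJ34wB/f38AIr28AM++FwDox64AeLv/AIrfmACWmP8A1bDFABERERERIiiBERERFVVVVVVVVVVVURERERERERERERERERERERESIogREREVVVVVVVVVVVVRERERERERERERERERHMERESIiiIgRVVVVVVVVVVUREREREREREREREREREREczBERIiIoiIiFVVVVVVVVUREREREREREREREREREREczMERIiIiiIiIhVVVVVVVVRERERERERERERERERERERzMzMIiIiiIiIiFVVVVVVVVURERERERERERERERERERHMzMzN0iiIiIiIhVVVVVVVVVVVERERERERERERERERHMzMzM3d2IiIiIiFVVVVVVVVVVURERERERERERERmZkRzMzMzd3diIiIiIJVURERERFVURERERERERERERGZmRERzMzN3d2IiIiIiCIREREREREREREREREREREREZmZEREczM3d3YiIiIiIIhEREREREREREREREREREREZmZkRERzM3d3SKIiIiIiBEREREREREREREREREREREZmZmRERER3d3dIiKIiIiIERERERERERERERERERERERmZmZERERHd3d0iIiiIiIgRERERERERERERERERERERGZmZkREREU3d3SIiIiiIiIEREREREREREREREREREREZmZmRERERREREIiIiIiIiIiERERERERERERERERERERGZmZERERREREQiIiIiIiIiIiIiEREREREREREREREREZmZkiIiREREREIiIiIiIiIiIiIhERERERERERERERERmZmSIkREREREQiIiIiIiIiIiIiIRERERERERERERERGZmZIkREREREQiIiIiIiIiIiIiIiEREREREREREREREZmZkkREREREREIiIiIiIiIiIiIiIhEREREREe4RERERmZmUREREREREQiIiIiIiIiIiIiIiERERERER7uERERERmZREREREREQiIiIiIiIiIiIiIiERERERERHu4REREREQBERERERBRCIiIiIiIiIiIiIiEREREREREe7uERERERAERERERBERIiIiIiIiIiIiIiERERERERER7u7uEREREARERERBEREiIiIiIiIiIiIiIRERERERERHu7u7hEREQBEREREERESIiIiIiIiIiIiIREREREREREe7u7hEREREEREREQRERIiIiIiIiIiIiIhERERERERER7u7uERERERRERERBEREiIiIiIiIiIhEREREREREREREe7uERERERERERERERERIiIiIiIiIREREREREREREREREeERERERERERERERERESIiIiIiIhERERERERERERERERERERERERERERERERERESIiIiIjERERERERERERERERERERERERERERERERERERIiIiIiMxERERERERERERERERERERERERERERERERETMzMiIiMzERERERERERERERERERERERERERERERERERMzMzMzMzMRERERERERERERERERERERERERERERERERETMzMzMzMxERERERERERERERERERERERERERERERERERETMzMzMzMREREREREREREREREREREREREREREREREREREzMzMzMzERERERERERERERERERERERERERERERERERETMzMzMzERERERERERERERERERERERERERERERERERERMzMzMzMREREREREREREREREREREREREREREREREREREzMzMzMREREREREREREREREREREREREREREREREREREREzMzMxERERERERERERERERERERERERERERERERERERETMzMzEREREREREREREREREREREREREXd3EREREREREREzMzMzERERERERERERERERERERERERd3d3dxERERERERMzMzMxEREREREREREREREREREREREXd3d3ZhEREREREzMzMzMRERERERERERERERERERERERd3d3dmZhERERETMzMzMzMxERERERERERERERERERF3d3d3d3ZmYRERERMzMzMzMzMREREREREREREREREREXd3d3d3dmZmERERETMzMzMzMwARERERERERERERERERd3d3d3d2ZmYRERERMzMzMzMwAAARERERERERERERERF3d3d3d3ZmZhEREREzMzMzu7AAABEREREREREREREREXd3Zmd3d2ZmERERETMzM7u7uwAAERERERERERERERERd3dmZnd3ZmYRERERMzM7u7u7AAAREREREREREREREQBmZmZmZ3d3ZmEREREzM7u7u7sAABERERERERERERERAGZmZmZnd3d2YRERETOqu7u7uwAAERERERERERERERAAZmZmZmZ3d3cREREaqqqru7u7sAAREREREREREREREABmZmZmZnd3dxERERqqqqq7u7u7ABEREREREREREREQAGZmZmZmd3d3ERERqqqqqqu7u7uxERERERERERERERAAZmZmZmZ3d3cRERGqqqqqq7u7//EREREREREREREREABmZmZmZnd3dxEREaqqqqqqu7///xEREREREREREREQAGZmZmZmF3dxERERqqqqqqqr////8REREREREREREREAZmZmYRERERERERERqqqqqqv////xEREREREREREREQBmEREREREREREREREaqqER//////EREREREREREREREREREREREREREREREREaERH/////8RERERERERERERER"/>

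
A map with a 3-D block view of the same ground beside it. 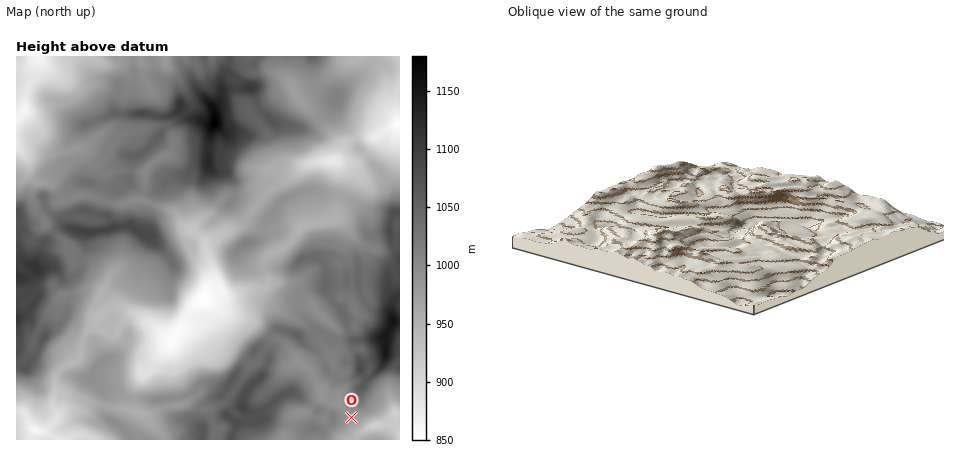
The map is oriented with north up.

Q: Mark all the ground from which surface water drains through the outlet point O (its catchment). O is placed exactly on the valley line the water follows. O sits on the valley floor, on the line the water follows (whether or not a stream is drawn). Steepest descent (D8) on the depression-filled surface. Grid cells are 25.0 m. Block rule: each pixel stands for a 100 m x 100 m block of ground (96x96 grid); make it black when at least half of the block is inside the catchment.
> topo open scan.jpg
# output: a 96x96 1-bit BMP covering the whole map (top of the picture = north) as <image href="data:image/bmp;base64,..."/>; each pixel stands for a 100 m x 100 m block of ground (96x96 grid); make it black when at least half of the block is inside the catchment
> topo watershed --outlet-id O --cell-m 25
<image width="96" height="96" href="data:image/bmp;base64,Qk2+BAAAAAAAAD4AAAAoAAAAYAAAAGAAAAABAAEAAAAAAIAEAAATCwAAEwsAAAIAAAAAAAAA////AAAAAAAAAAAAAAAAAAAAAAAAAAAAAAAAAAAAAAAAAAAAAAAAAAAIAAAAAAAAAAAAAAAcAAAAAAAAAAAAAAAeAAAAAAAAAAAAAAAeAAAAAAAAAAAAAAAfkAAAAAAAAAAAfAAf8AAAAAAAAAAA/gA/8AAAAAAAAAAAfwB/+AAAAAAAAAAAf8H//AAAAAAAAAAAf+P//AAAAAAAAAAAP////AAAAAAAAAAAH////gAAAAAAAAAAD////gAAAAAAAAAAB////wAAAAAAAAAAA////8AAAAAAAAAAA////+AAAAAAAAAAAf///+AAAAAAAAAAAf////AAAAAAAAAAAf////AAAAAAAAAAA/////AAAAAAAAAAD/////gAAAAAAAAAB/////gAAAAAAAAAA/////AAAAAAAAAAAf//AAAAAAAAAAAAAPx8AAAAAAAAAAAAAGAQAAAAAAAAAAAAAAAAAAAAAAAAAAAAAAAAAAAAAAAAAAAAAAAAAAAAAAAAAAAAAAAAAAAAAAAAAAAAAAAAAAAAAAAAAAAAAAAAAAAAAAAAAAAAAAAAAAAAAAAAAAAAAAAAAAAAAAAAAAAAAAAAAAAAAAAAAAAAAAAAAAAAAAAAAAAAAAAAAAAAAAAAAAAAAAAAAAAAAAAAAAAAAAAAAAAAAAAAAAAAAAAAAAAAAAAAAAAAAAAAAAAAAAAAAAAAAAAAAAAAAAAAAAAAAAAAAAAAAAAAAAAAAAAAAAAAAAAAAAAAAAAAAAAAAAAAAAAAAAAAAAAAAAAAAAAAAAAAAAAAAAAAAAAAAAAAAAAAAAAAAAAAAAAAAAAAAAAAAAAAAAAAAAAAAAAAAAAAAAAAAAAAAAAAAAAAAAAAAAAAAAAAAAAAAAAAAAAAAAAAAAAAAAAAAAAAAAAAAAAAAAAAAAAAAAAAAAAAAAAAAAAAAAAAAAAAAAAAAAAAAAAAAAAAAAAAAAAAAAAAAAAAAAAAAAAAAAAAAAAAAAAAAAAAAAAAAAAAAAAAAAAAAAAAAAAAAAAAAAAAAAAAAAAAAAAAAAAAAAAAAAAAAAAAAAAAAAAAAAAAAAAAAAAAAAAAAAAAAAAAAAAAAAAAAAAAAAAAAAAAAAAAAAAAAAAAAAAAAAAAAAAAAAAAAAAAAAAAAAAAAAAAAAAAAAAAAAAAAAAAAAAAAAAAAAAAAAAAAAAAAAAAAAAAAAAAAAAAAAAAAAAAAAAAAAAAAAAAAAAAAAAAAAAAAAAAAAAAAAAAAAAAAAAAAAAAAAAAAAAAAAAAAAAAAAAAAAAAAAAAAAAAAAAAAAAAAAAAAAAAAAAAAAAAAAAAAAAAAAAAAAAAAAAAAAAAAAAAAAAAAAAAAAAAAAAAAAAAAAAAAAAAAAAAAAAAAAAAAAAAAAAAAAAAAAAAAAAAAAAAAAAAAAAAAAAAAAAAAAAAAAAAAAAAAAAAAAAAAAAAAAAAAAAAAAAAAAAAAAAAAAAAAAAAAAAAAAAAAAAAAAAAAAAAAAAAAAAAAAAAAAAAAAAAAAAAAAAAAAAAAAAAAAAAAAA="/>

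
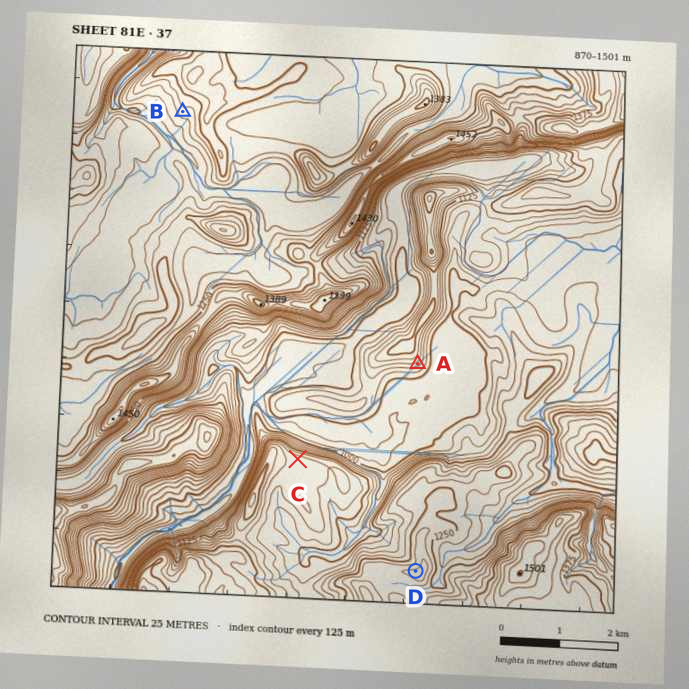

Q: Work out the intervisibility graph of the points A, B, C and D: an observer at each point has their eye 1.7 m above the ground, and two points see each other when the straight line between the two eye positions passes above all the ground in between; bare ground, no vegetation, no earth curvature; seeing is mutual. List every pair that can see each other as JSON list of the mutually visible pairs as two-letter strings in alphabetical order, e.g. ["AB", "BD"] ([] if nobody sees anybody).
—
["AC", "CD"]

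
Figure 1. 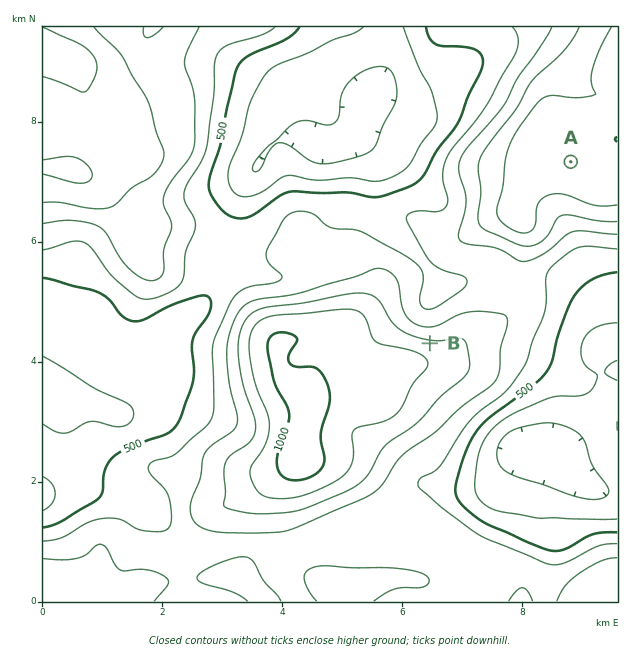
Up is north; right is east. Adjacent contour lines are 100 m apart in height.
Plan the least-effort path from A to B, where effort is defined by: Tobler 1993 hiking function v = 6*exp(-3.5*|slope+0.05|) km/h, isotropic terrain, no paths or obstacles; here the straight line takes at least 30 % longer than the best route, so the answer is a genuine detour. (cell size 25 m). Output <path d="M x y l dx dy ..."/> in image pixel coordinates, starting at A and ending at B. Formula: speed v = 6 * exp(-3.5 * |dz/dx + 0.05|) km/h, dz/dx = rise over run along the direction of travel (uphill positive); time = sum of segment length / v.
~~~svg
<path d="M571 162l0 16-6 12-11 11-4 9 0 22-6 12-12 12-3 2-11 10-1 3-12 12-5 9-16 17-21 10-17 17-15 7-1 0"/>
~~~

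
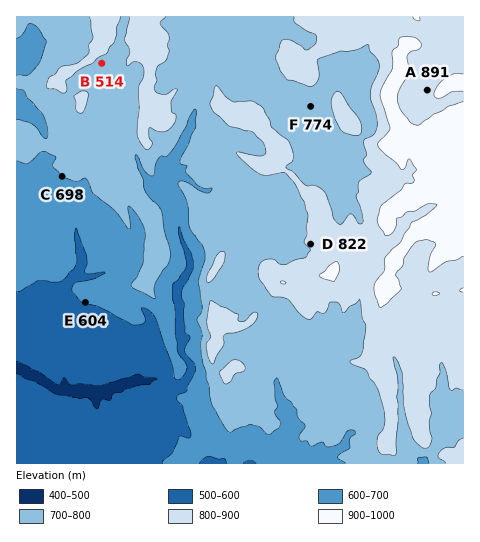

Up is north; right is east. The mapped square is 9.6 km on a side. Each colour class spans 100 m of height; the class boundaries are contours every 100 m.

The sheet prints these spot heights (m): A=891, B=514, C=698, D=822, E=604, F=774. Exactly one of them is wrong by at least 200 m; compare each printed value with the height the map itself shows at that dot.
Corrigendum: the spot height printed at B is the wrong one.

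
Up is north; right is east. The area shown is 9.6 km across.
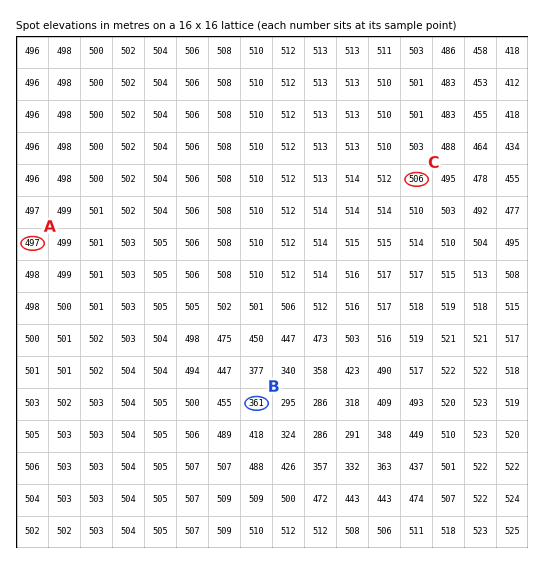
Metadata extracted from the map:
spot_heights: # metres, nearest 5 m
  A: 495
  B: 360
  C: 505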